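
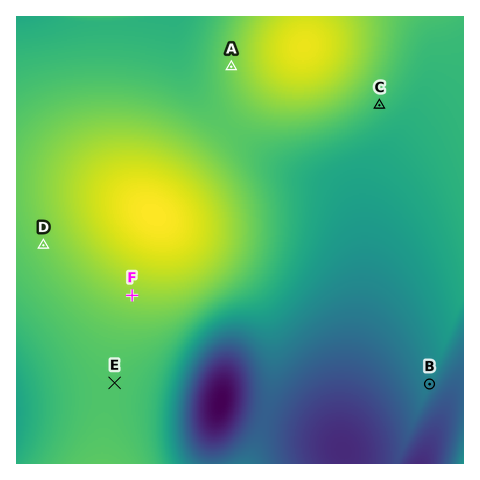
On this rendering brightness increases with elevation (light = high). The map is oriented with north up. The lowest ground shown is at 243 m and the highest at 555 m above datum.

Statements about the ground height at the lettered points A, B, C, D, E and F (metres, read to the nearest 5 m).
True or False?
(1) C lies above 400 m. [True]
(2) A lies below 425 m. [False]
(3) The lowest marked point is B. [True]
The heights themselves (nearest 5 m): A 490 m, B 375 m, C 460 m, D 490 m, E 470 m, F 500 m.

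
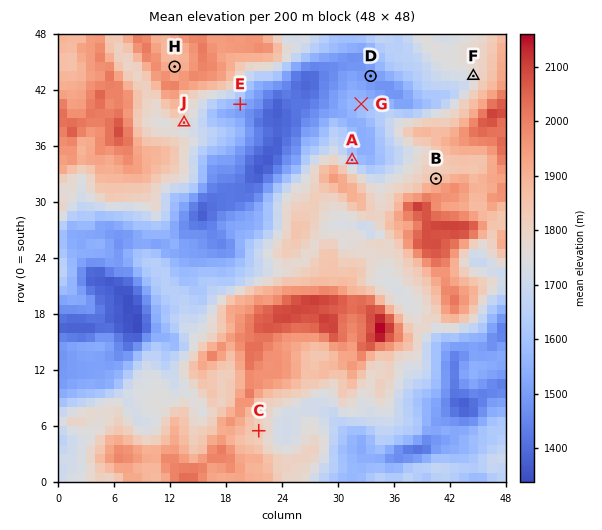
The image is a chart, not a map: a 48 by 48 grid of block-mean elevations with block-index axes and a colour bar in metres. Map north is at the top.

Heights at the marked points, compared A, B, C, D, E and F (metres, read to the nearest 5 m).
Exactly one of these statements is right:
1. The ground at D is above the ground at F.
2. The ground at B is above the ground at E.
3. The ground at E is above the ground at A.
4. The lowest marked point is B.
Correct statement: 2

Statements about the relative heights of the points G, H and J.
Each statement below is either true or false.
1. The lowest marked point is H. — false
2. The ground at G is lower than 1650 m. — true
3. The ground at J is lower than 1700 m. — false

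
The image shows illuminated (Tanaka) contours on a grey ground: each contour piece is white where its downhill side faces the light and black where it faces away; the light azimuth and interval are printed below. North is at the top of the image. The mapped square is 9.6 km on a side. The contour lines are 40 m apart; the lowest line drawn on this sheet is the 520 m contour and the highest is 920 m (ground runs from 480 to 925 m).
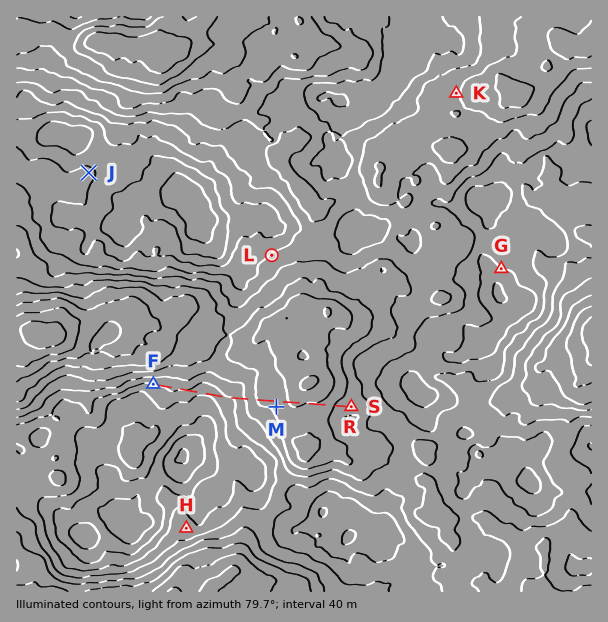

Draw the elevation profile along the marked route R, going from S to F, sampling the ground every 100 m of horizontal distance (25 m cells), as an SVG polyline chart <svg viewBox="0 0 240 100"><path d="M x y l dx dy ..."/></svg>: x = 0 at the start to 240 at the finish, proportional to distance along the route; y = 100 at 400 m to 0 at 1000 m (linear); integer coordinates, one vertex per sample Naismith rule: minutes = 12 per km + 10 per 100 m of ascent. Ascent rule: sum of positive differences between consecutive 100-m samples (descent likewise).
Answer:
<svg viewBox="0 0 240 100"><path d="M0 48l7 0 7 2 8 4 7 3 7 1 7 1 8 1 7 0 7 0 7 1 7-2 8-3 7-1 7 1 7-1 7-2 8-3 7-4 7-4 7-2 8-1 7-2 7-2 7-1 7 1 8 1 7 3 7 1 7 1 8 0 7 0 7-1 7 1 2 0"/></svg>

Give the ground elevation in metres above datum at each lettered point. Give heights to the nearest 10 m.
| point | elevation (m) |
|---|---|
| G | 800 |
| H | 780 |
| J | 790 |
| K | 690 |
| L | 750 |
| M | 670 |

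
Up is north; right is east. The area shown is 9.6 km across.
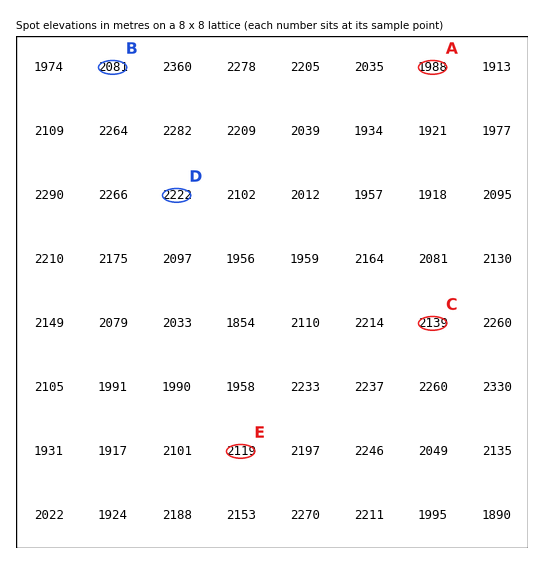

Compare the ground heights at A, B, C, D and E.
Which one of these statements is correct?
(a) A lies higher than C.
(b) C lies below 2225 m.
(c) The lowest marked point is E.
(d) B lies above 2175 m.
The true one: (b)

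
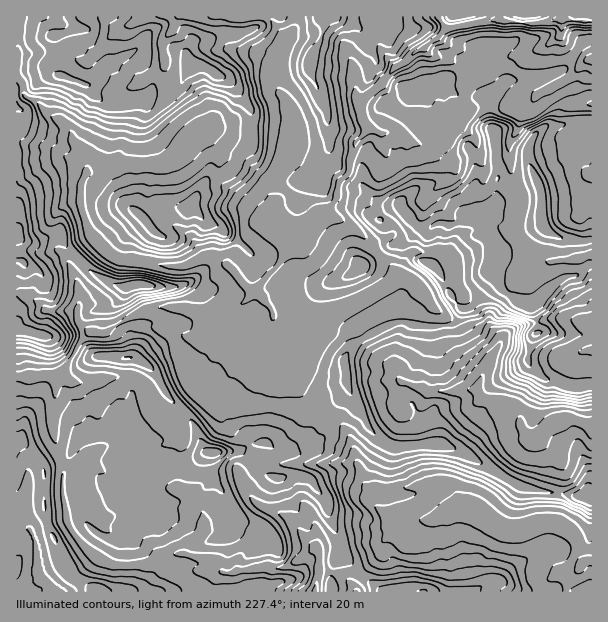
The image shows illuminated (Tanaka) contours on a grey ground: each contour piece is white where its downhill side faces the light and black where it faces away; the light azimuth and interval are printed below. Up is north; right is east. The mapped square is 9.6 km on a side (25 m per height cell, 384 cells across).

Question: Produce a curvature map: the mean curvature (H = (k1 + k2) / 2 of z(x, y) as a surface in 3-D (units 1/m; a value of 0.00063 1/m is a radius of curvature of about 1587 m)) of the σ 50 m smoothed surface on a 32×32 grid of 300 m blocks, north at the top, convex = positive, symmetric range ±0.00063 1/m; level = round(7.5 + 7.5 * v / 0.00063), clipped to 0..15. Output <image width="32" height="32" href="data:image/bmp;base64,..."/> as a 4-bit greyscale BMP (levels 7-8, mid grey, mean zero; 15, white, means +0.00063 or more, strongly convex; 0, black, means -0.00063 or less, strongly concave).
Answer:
<image width="32" height="32" href="data:image/bmp;base64,Qk12AgAAAAAAAHYAAAAoAAAAIAAAACAAAAABAAQAAAAAAAACAAATCwAAEwsAABAAAAAAAAAAAAAAABEREQAiIiIAMzMzAERERABVVVUAZmZmAHd3dwCIiIgAmZmZAKqqqgC7u7sAzMzMAN3d3QDu7u4A////AIZq6rmYiK3bD1vN65rLZ3uV2CI0Z2QxIVq2N0Z4iXeElPFqp2WaivcJtWRmiFV6uFpWp5mYWJqzXHdWd3ZmZkZvGWd5iGizJy+HR2d3VjIaXxiJiHWMNqa9JXeHUz3/718Xh4d5dyvLx4SHMjj9hhyMVmqJl/+Fd3cmq4nfk0ZZxFuIiHTEe6iKO9rPqGVniLVpeYdsZIiHeG5EaWZ2dDOJaYiVuEdmd2e5WJuFU0Y3aGRGdsJ3d3Z45HQ1Q6h//0QqmJ9WeHh3aORmmpYt9lc84PzoZ3iId3bmRXh4AuFF//IAhmeId3h2e9rLmBDfmZAzygJWZohodmh4YM1N9BVKwlvst3l2h4hUd2Wmq49ljZL9/X2XV3mL2WYOSsV366U/QAARM3tnZrxE1ja4ZTS40xh+91x3d2eBiZZYtlrus9J3qlj/Nnd2K6mdqIWOFLdSnNisk0ZnVJmvJ7i2XWaZg4iHZ8llesaKOsVqhox3dnVlVVWYxkeLG0ZWGaPldnVldnd3ZrxVexx3dpfh9WipZGZ3RnWLVm2CRoc29Px44xeLnWNUfVVudKd4Y3EJihNayJrZJfVEyzKrp4i1VJlN/KdXW5/TV9c9Ds2Ge6tnWWVrmT23Vlf3KZB1eXVXs1mWdqtbhnVEtyqqE93dx19Ii5ZJR0Z9ZKyXqcIQAAIA"/>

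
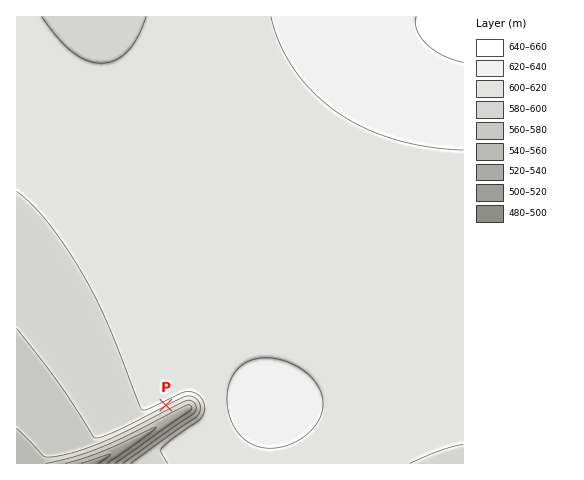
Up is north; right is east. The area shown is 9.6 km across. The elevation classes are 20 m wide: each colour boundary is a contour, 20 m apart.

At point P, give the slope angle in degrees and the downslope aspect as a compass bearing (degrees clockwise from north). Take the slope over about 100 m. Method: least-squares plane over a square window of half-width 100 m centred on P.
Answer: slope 12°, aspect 153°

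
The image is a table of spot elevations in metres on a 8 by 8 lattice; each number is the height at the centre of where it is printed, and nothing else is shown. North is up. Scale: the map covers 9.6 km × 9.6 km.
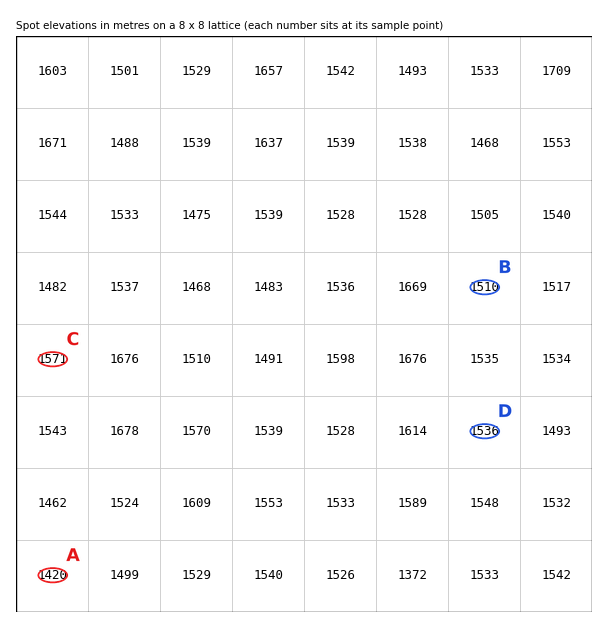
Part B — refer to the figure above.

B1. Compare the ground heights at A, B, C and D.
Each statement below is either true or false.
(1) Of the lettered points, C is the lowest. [false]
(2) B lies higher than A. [true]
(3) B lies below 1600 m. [true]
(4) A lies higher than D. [false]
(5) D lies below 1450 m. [false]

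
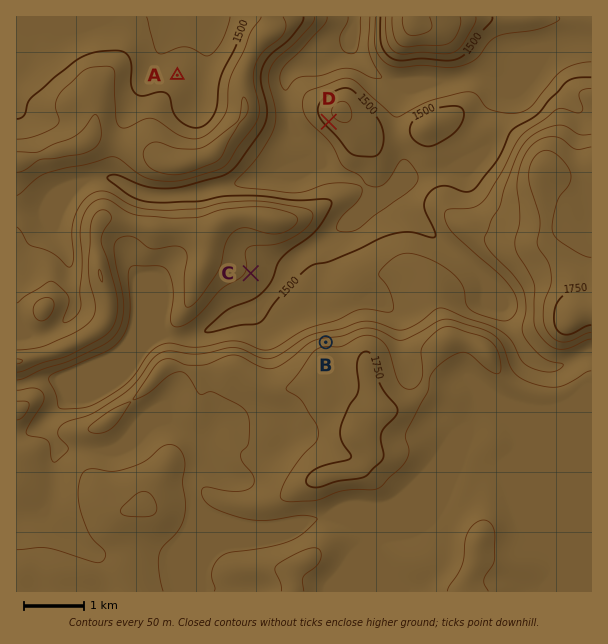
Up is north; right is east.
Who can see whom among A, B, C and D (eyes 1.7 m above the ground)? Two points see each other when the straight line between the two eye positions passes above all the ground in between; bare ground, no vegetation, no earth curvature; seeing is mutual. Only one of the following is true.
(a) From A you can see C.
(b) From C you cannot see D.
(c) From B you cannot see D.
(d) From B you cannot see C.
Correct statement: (b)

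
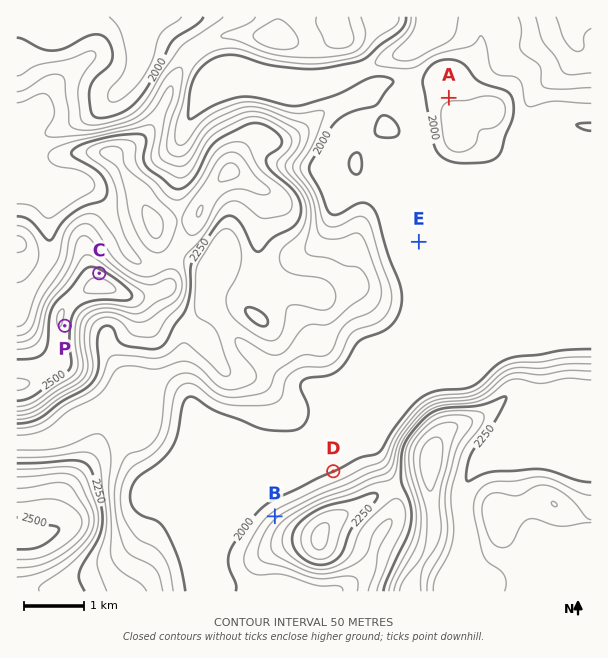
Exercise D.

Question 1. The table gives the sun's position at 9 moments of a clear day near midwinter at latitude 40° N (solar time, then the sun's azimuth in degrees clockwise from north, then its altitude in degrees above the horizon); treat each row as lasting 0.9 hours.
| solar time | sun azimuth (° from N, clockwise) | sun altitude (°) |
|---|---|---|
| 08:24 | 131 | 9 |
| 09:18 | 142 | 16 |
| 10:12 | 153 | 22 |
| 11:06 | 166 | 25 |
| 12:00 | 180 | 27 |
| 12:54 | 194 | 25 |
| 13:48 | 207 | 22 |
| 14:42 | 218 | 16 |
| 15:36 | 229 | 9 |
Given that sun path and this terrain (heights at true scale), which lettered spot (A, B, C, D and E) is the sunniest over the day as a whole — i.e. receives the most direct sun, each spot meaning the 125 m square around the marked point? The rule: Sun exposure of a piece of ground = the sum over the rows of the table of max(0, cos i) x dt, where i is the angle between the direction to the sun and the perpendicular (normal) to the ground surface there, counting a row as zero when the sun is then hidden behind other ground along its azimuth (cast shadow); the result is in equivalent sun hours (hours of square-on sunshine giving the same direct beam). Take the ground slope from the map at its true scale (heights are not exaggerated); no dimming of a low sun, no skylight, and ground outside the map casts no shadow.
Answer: E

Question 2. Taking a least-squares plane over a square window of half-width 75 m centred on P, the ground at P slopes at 16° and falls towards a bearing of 101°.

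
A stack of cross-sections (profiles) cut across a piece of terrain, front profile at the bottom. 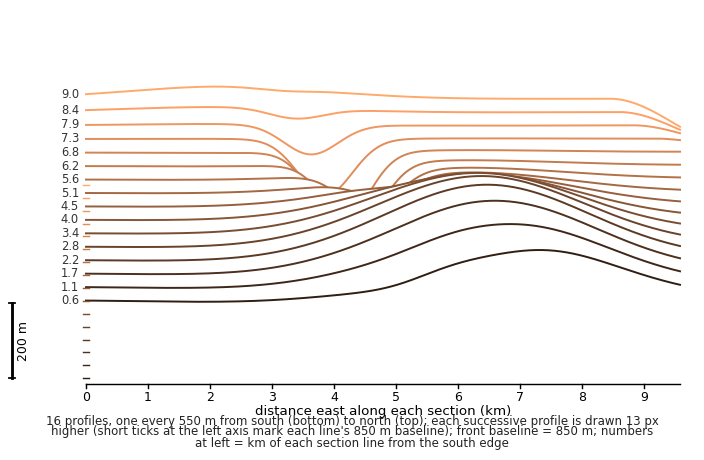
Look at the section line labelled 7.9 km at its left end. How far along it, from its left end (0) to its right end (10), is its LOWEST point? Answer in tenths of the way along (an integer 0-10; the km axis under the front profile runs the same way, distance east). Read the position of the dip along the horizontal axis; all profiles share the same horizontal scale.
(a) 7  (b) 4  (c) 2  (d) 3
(b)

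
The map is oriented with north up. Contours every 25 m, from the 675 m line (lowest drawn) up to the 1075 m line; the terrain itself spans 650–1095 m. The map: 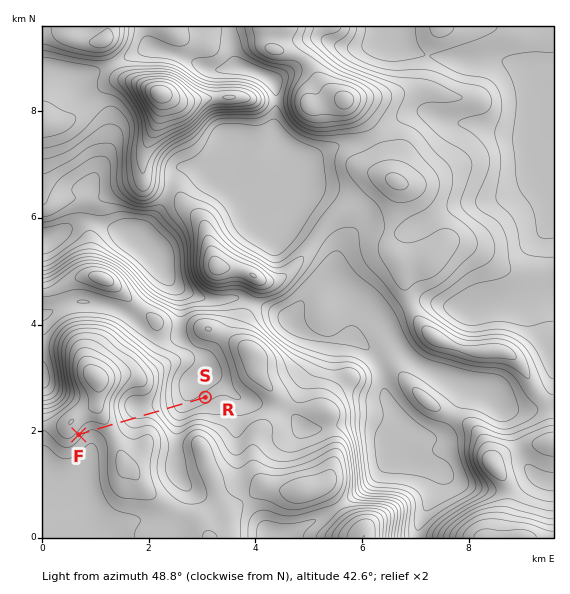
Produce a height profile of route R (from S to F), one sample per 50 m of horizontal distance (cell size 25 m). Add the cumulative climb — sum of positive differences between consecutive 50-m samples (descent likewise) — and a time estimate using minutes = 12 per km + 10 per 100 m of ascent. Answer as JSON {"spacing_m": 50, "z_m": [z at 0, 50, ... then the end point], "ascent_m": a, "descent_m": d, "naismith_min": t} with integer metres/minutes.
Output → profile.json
{"spacing_m": 50, "z_m": [837, 835, 832, 830, 829, 828, 828, 828, 830, 832, 836, 841, 848, 857, 866, 877, 888, 899, 910, 920, 929, 935, 940, 942, 944, 945, 946, 948, 951, 955, 961, 968, 977, 986, 996, 1005, 1013, 1018, 1021, 1020, 1017, 1012, 1006, 1001, 998, 997, 997, 1000, 1005, 1011, 1014], "ascent_m": 210, "descent_m": 34, "naismith_min": 51}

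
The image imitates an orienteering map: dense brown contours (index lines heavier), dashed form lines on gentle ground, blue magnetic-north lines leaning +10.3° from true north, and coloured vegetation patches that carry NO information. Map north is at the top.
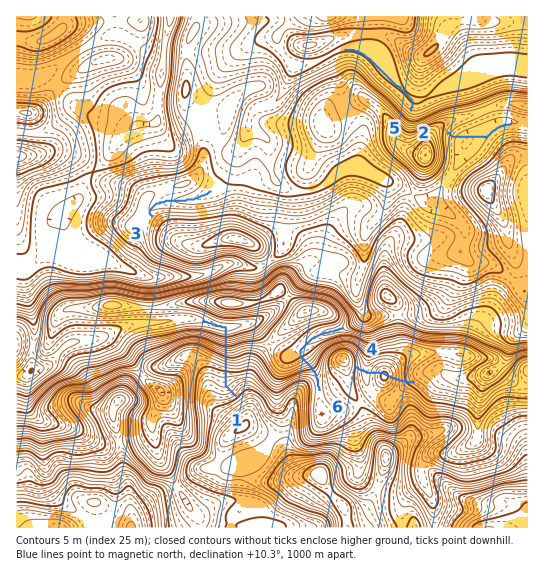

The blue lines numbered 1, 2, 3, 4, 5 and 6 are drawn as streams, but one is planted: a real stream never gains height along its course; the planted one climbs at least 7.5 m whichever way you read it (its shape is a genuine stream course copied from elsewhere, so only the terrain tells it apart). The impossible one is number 4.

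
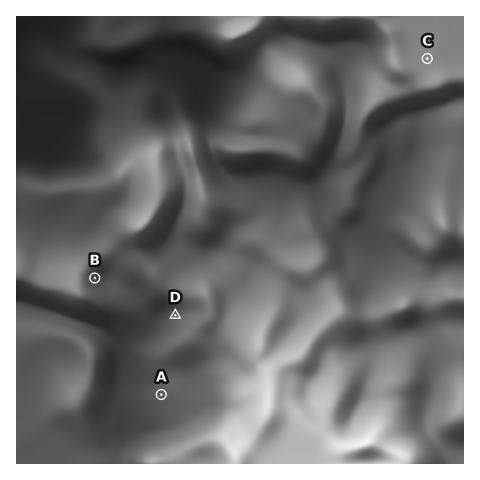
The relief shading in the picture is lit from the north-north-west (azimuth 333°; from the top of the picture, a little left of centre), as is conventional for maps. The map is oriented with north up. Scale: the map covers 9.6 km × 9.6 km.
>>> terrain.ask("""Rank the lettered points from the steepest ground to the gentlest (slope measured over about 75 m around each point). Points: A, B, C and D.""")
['B', 'D', 'A', 'C']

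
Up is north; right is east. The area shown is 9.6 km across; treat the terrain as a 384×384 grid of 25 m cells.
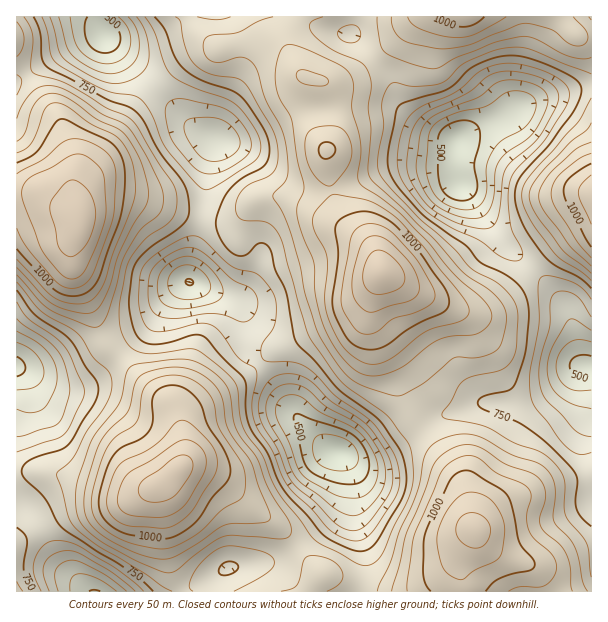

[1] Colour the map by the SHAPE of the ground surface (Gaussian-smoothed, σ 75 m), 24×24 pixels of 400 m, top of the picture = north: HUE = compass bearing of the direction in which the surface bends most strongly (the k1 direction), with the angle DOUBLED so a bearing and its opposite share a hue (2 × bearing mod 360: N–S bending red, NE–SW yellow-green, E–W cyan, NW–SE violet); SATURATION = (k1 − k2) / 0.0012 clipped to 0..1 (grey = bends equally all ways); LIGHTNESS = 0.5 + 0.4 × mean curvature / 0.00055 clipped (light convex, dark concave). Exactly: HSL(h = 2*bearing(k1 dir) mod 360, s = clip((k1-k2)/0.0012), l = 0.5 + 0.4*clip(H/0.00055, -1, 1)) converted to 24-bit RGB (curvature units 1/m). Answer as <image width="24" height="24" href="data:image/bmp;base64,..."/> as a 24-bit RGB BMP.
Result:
<image width="24" height="24" href="data:image/bmp;base64,Qk32BgAAAAAAADYAAAAoAAAAGAAAABgAAAABABgAAAAAAMAGAAATCwAAEwsAAAAAAAAAAAAAiIE0URkmOggiMAwgb39LZtxNhu9YIX0VHD0daHI6mnFMnENn1avDm7feDVzcXUK4yYSsvpquu8CVtFh9hlKvi83ReNWeV8s9szJ2aRdMMgktlFtwb79tf8tzt9RTbIQ2EyUUPFAbUmwhMrhAl+vBjJfaVwyyaC6JvHx5wIyAuHdzpb+NWtLYlsrbtbLPuWiw3yLgwADomxz2v6jOwNW6dKWEuceakZyzKjOnapevg9nEjvzVRNOFMypIMhVScEWxxJ29yqK7zLbF193Sc7OhM301bpJFj1KiSiM4VTuCNTnT1MPm69/sva3T1MO9aq6bOESWfdLLs/ndcr3Uj1mtTyl/GyxoTlJ4rV9iuquHyc6kx7qkvWGYt15qPp5CKiY5eUW3WrbHIGalhauu2Lm+2b7i3qC5x4qcPZK3geOlXd1oLmdhZzlvbTmEOhhGRyQjcZo1ucZ8xdibg7d7mGzA2Lzbu4nOSg+ii6DbkoLVNyKXcrGIm82Mg1+h577U79zpirrgsdjcupe+Vi9bHh8UJBAPKwgUgH8nPOlKYdSHztSyrryYV3GFrpJ6sWehNRWhR3RUXkBtZUKNhreeu5lzbk87qs483eGAqrhTZJw9hD1NhA5lTAYkJQ4UJ0c0guOBWfBrJbNUecJTtHFVc0VLo6hIglZLQGFqUGqGUzVaRohRb4RMljI5xH9hk9Bs0s1+v6t1l5U8IRISKQofqhV1qEiqYdO0ee+bkMR3Wno5Q4IcYlcijG4yab9XZXKnd0qrlzSGfzNshmAxSnIoRZd2xebe4ePqurvOzqHL8FXagRR7KxtERT59upqxg9h4Rb04gJRdk5h5g1FQb19Lds1LRdE3K21cOkZzKB4SRzQos5Bce810IP+TOtWWtJN4yo9fl1xJgRFl9jfQWjDSNTWctZl9zdWfe7N2SJFlbYZrnFCPgpx9sdWVgLFYHSweIB0TYThLUnc/QskvlO9/PNlRHUk7bX9J3pyOpkyBRSuCqXC5uCvSfDSqx8Gi0NqxpK2LjGxZXF1ASn1Hgbt8pMqUq3OZYCucVh95z0GqvJtnaeE5Xf8/O65GHm9mKJaJuHKd5TSLcj5xZkNdikB7aUyc1da317yRkVtQq3dvbrHGhs/nqczdop/Gk32kUSCBVA9/kl9L2MS11/HFeeV1OJJuOHBBDCcQJhkNhC4AclgoVlpBUmSCU7C+yJCq5KGosqnNqermreHzY53ijoTFumavyy13PAwvIhEifcaxrdu78fLZt8+RVjxbXDImIxUQEhAjqMBNadR7K2esWZWkSIRZUox549rI3e7kuuHhXYqkYUtvX0M+hi5YqgNYsBF+TzSQldTRnsis6M2y2biVWkGIdD+ZU0ezB1zLnNjXwMqNHiRIjXJkd6NtM7aWn+qf1Om9hrCpeli3kEHPpS69aBRNfClTlmOngY7Lg6SAeq2E1M2r6MfDbju8R0XAi7LQAGfef1/FznODN02JWa66oczFas7EiOGOxd6sbamdRkSRbSWKkAJ8xhCVs2SSfa6qcquPoa7Gg6mus8WV2KePdU6vaJbHnLLJCy2tJD/S6NPulIDnRna5urIzS8QgU+M3tctLh142IBkTIhEYNRQqlFrF19fts6Lbo7TVoJfQzXrJx7KjzK+pi5e8Yr7LbY21JCh8JFh8rmhnshlkpCRc5NCLpdpfNKkWiYoha00rSCdVIxZmMH+yY9/Nepm8t6fLlZzIYC82v61StdKgvMPRzLPJdF2UVDVHTS43HR8UJhoNaDcfd7Fm4O3e6uThtnWqhoVfgYhiLk1eFh88PaZeMLFfPlpsrohevb5qjFZjueCUgumNWqGW2GmAszRsVSFAXiAjMx8oSDhTYK5UT+5eYdAw3p5QtV5xvGehqzEnMB0SDSYUIKoQJnMnFCoqmq9Ys0I7bcmV1/TaocTFaEKTuypfzBJNiB9hjD9YSUt5M5axm8yzu8FyhJJHl8pTqZVpeCZq5DN3xHCUOrqiKrtkKkIjESQPLlIMW4spAOkJMvUIiX5XWihjnCaC5iZ8xiOQu3Onjci2J6KzZq+jus/Dq8ndt77dwWHFfyCFsHij3r7JwGaHVDs0SC9BQlxDR34uNboKcuqFHYwlNEgjHhUeNhIhsiYosHuZrcbSysrhTGTHULCmftN7arlhdTlIoxJwxUiVmYNsuWhI0UlOb2CZPW2cS3XClKzMz+7Wv7fShVWsXitSJg0fIhkRpLQnTd9AbOOlcmq7rHPIi561u4FbkUsXQT0bKkVdwH20xoGytIC01LfJmZTNUXe/QYqdVOOp0/Pe"/>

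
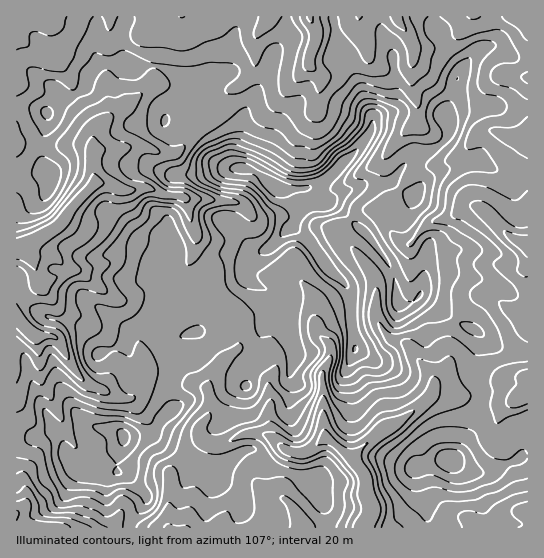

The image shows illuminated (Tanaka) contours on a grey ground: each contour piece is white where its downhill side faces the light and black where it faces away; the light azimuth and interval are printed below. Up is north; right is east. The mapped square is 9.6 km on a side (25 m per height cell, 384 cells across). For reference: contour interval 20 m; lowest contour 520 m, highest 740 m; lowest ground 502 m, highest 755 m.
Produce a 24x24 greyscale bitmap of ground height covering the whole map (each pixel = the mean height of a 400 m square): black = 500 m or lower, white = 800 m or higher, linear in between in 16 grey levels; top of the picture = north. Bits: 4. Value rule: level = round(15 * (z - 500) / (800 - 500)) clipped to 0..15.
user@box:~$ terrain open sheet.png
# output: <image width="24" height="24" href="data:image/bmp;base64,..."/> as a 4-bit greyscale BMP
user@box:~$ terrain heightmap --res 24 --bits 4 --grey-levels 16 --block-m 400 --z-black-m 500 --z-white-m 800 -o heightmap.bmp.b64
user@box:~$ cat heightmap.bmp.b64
<image width="24" height="24" href="data:image/bmp;base64,Qk2WAQAAAAAAAHYAAAAoAAAAGAAAABgAAAABAAQAAAAAACABAAATCwAAEwsAABAAAAAAAAAAAAAAABEREQAiIiIAMzMzAERERABVVVUAZmZmAHd3dwCIiIgAmZmZAKqqqgC7u7sAzMzMAN3d3QDu7u4A////ACM0VUNERDNCAkQzMjVmd2RVRDRDE1VUQ0aImGVmVERCFGZ2VFeImXZVVDIhJGZ2VWeJmYdVREMTIkVVRVeId4hlZVU0QyNERFZlVndmhnZGZUNEQ0RGZ3d3d4dYh1RERDNGd3iHeIhpllVVVCNGd3iIiIh5h3ZmVDNGZ3eIiJiJeJdlRCI0Z3eImYiaiIhlRBI0V3d4mpmpiXdlQxEjVndomqqYl2dlMjITRXZoibupiHZDM0UhI0RXisy6iIdDRFVBI1aKvLq6iIdVVUVCI0V6qYeLl4dlVEVCNFZnd2VXp2Z1RFZUNFZmZlRGmGd2VEVVRFVlVUQ1ZVV1VERFVVVVVEI0RDRmQzNFVUREREIzNDRVVDM0RDNEQzIjMzRDQw=="/>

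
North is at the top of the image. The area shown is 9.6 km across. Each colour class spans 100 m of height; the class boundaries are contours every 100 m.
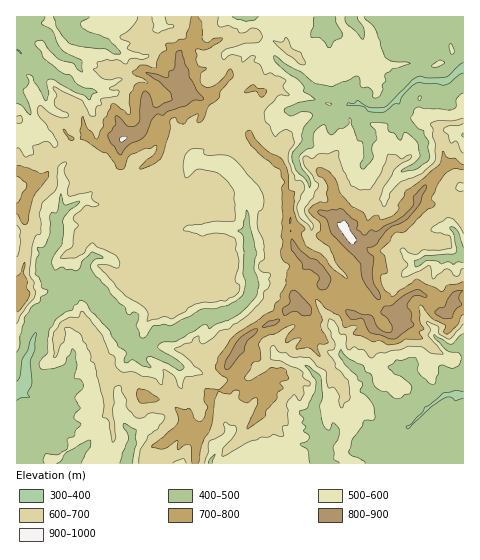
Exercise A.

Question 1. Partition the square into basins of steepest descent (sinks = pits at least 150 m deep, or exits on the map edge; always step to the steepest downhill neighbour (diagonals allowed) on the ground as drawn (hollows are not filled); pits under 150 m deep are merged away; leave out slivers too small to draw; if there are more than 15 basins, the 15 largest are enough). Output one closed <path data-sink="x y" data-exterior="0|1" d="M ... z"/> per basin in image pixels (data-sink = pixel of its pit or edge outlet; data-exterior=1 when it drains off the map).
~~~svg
<path data-sink="17 389" data-exterior="1" d="M255 88l-14 6-28 0-9 5-15-8-7 10-21 9-13 3-6 17-8 5-12 5-4-2-12 6-9 0-8-8-18 2-4 10-17 16-2 9-12 9-8-8-12-3 1 293 177 0 4-27 8-11 4-9 0-20 5-5 8-2 10-7 1-8-6-7 0-4 11-18 9-10 15-10 14-4 11-13 9-4-3-10 1-12 5-11 8-9-13-14-4-11-7-69-10-9-12-9-13-15 2-24 11-18z"/><path data-sink="463 68" data-exterior="1" d="M463 16l-268 0 0 24-16 14 5 29 11 12 7 4 11-5 28 0 10-6 11 4-11 20-2 24 13 15 12 9 10 9 3 11-1 12 2 4 6 50 14 17 6 1 10 10 1 6-2 10 3 8 27 18 9 0 8 4 9-6 9-3-7-7-11-21-3-9 1-14-14-15-2-6 18 2 16-14 18-8 11-12 2-8 10-16 13-13 7-6 17 2z"/><path data-sink="458 396" data-exterior="0" d="M312 263l-5 0-11 16-2 16 3 10-9 4-11 13-14 4-15 10-9 10-11 18 0 4 6 7-1 8-5 5-13 4-5 5 0 20-4 9-8 11-3 26 268 1 1-159-11-2-4 8-5 3-11-18-8 0-11-4-10 8-8 9 6 9-2 11-5 7-7 0-14-6-7-12-5-2-9 0-10-8-11-5-6-5-3-8 2-13z"/><path data-sink="20 52" data-exterior="0" d="M144 16l-128 1 1 153 11 4 8 8 12-9 2-9 17-16 4-10 18-2 8 8 9 0 12-6 4 2 17-7 7-10 2-10 13-3 24-12 5-9-7-8-4-26-6-6-9-5-20 2-6-11 5-10z"/><path data-sink="463 256" data-exterior="1" d="M456 164l-9 0-20 19-10 16-2 8-11 12-18 8-16 14-18-2 2 6 14 15-1 14 3 9 11 21 8 7 7-1 6-9 10-7 7-2 6 4 8 0 4 4 3 9 6 5 9-19 9-4 0-124z"/>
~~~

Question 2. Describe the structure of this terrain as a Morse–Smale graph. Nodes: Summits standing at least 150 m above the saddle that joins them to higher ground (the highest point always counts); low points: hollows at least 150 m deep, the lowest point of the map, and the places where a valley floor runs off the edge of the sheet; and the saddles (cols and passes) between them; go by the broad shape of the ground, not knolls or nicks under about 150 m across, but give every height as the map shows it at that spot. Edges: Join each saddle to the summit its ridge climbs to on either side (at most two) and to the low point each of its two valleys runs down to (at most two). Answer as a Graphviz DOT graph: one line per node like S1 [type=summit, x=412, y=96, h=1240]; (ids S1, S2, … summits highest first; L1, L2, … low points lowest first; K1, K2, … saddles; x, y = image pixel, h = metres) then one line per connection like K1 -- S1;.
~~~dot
graph terrain {
  S1 [type=summit, x=346, y=230, h=945];
  S2 [type=summit, x=123, y=139, h=909];
  L1 [type=low, x=22, y=384, h=397];
  L2 [type=low, x=452, y=76, h=397];
  L3 [type=low, x=459, y=395, h=397];
  L4 [type=low, x=20, y=52, h=400];
  L5 [type=low, x=463, y=257, h=416];
  K1 [type=saddle, x=330, y=302, h=789];
  K2 [type=saddle, x=434, y=300, h=777];
  K3 [type=saddle, x=218, y=391, h=701];
  K4 [type=saddle, x=251, y=115, h=675];
  K5 [type=saddle, x=243, y=38, h=643];
  K6 [type=saddle, x=61, y=153, h=635];
  K1 -- S1;
  K1 -- L3;
  K1 -- L2;
  K2 -- S1;
  K2 -- L3;
  K2 -- L5;
  K3 -- S1;
  K3 -- L1;
  K3 -- L3;
  K4 -- S1;
  K4 -- S2;
  K4 -- L1;
  K4 -- L2;
  K5 -- S1;
  K5 -- S2;
  K5 -- L2;
  K6 -- S1;
  K6 -- S2;
  K6 -- L1;
  K6 -- L4;
}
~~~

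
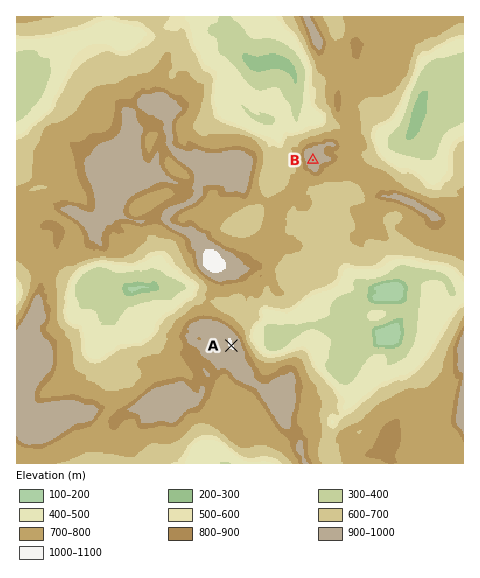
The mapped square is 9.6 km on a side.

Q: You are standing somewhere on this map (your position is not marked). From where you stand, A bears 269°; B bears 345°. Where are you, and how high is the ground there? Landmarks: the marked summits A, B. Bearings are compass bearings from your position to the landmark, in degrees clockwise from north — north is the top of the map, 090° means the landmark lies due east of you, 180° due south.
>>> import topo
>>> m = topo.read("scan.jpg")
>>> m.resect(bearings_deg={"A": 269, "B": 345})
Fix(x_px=362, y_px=343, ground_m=320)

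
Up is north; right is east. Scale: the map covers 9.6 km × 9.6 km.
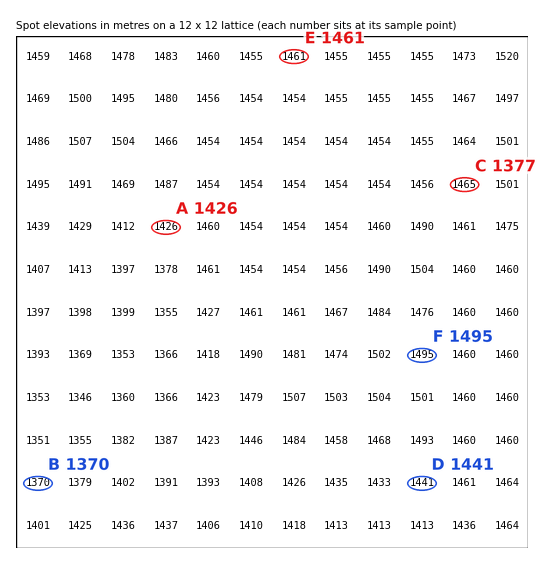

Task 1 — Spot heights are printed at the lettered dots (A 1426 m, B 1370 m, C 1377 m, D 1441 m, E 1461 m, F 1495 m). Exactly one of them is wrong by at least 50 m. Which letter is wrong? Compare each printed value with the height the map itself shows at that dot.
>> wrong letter C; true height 1465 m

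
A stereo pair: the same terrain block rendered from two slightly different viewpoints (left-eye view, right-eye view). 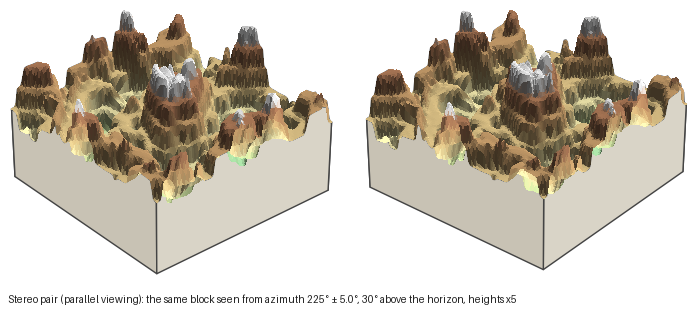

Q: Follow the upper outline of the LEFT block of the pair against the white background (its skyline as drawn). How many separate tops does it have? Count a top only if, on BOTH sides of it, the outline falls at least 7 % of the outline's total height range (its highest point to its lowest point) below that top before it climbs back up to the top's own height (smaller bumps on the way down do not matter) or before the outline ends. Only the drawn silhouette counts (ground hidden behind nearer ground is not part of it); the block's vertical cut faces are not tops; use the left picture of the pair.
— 7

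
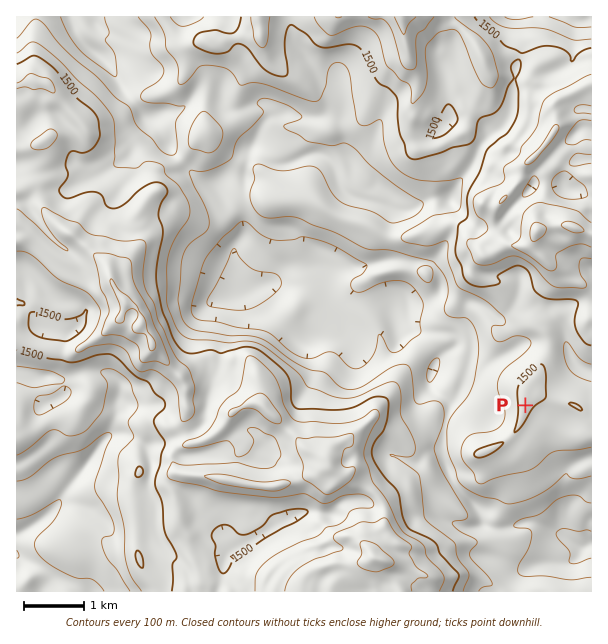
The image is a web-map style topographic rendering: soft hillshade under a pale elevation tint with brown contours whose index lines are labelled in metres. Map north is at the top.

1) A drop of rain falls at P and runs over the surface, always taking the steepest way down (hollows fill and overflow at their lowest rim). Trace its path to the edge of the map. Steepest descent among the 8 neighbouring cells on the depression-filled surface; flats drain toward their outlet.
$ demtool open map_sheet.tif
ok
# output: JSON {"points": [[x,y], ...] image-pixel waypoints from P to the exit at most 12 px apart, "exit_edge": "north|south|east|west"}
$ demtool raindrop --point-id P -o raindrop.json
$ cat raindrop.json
{"points": [[525, 405], [537, 417], [549, 429], [552, 441], [554, 453], [566, 465], [566, 477], [566, 489], [566, 501], [566, 513], [566, 525], [566, 537], [578, 546], [590, 543], [591, 543]], "exit_edge": "east"}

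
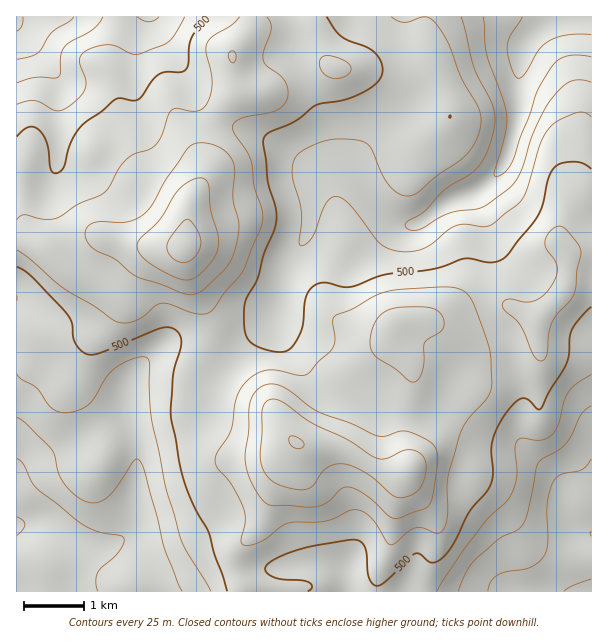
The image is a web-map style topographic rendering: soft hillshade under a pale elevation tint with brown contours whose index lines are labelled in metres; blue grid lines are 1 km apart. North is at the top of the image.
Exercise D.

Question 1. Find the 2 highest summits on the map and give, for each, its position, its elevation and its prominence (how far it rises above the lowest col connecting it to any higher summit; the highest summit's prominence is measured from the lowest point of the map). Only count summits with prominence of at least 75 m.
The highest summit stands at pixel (186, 246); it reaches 608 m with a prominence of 220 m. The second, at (297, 443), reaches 601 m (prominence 94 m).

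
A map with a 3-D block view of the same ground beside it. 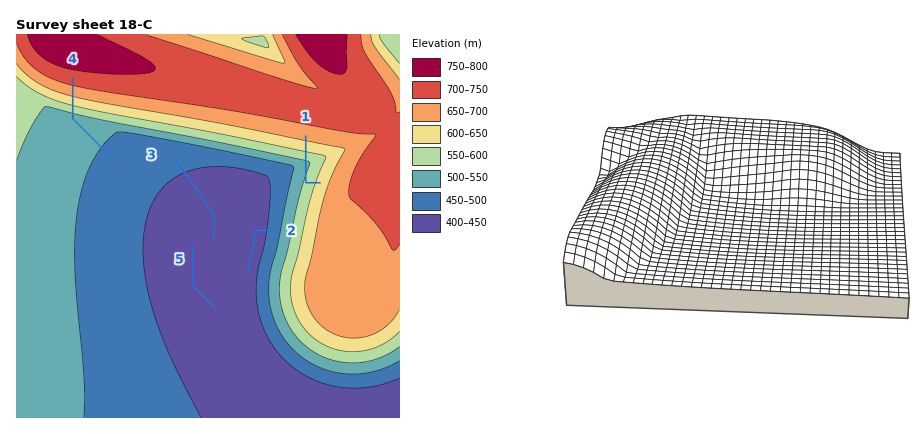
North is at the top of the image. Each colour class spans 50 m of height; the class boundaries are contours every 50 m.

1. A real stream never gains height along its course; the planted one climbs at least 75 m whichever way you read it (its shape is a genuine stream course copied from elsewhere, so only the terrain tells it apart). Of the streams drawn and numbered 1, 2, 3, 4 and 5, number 1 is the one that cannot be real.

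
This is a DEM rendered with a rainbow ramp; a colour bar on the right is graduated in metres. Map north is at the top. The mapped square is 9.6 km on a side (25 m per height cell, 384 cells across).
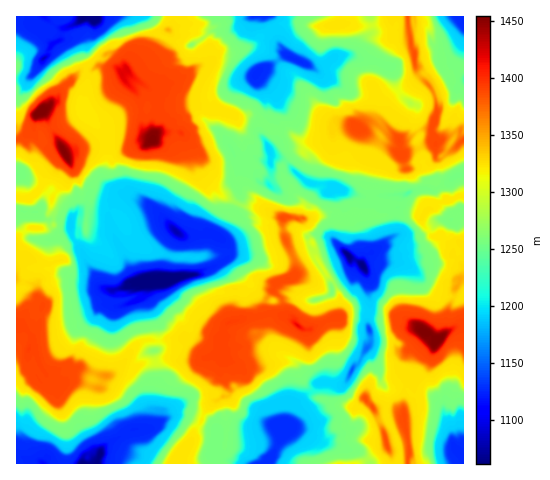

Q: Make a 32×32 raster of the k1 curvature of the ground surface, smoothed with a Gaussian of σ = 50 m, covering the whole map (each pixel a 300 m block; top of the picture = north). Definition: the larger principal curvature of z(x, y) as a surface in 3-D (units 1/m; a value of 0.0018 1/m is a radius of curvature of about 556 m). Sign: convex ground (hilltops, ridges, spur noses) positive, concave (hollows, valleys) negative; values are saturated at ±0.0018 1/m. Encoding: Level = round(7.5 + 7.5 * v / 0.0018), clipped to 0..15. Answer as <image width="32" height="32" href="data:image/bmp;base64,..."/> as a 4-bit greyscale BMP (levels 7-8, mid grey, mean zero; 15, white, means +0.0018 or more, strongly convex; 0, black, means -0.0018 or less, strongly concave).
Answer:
<image width="32" height="32" href="data:image/bmp;base64,Qk12AgAAAAAAAHYAAAAoAAAAIAAAACAAAAABAAQAAAAAAAACAAATCwAAEwsAABAAAAAAAAAAAAAAABEREQAiIiIAMzMzAERERABVVVUAZmZmAHd3dwCIiIgAmZmZAKqqqgC7u7sAzMzMAN3d3QDu7u4A////AIiMqceoy8aMu5zLuZrc+5d6rrm4q63Ki5yax4m7/eumy9zch3eq63x7d5nYa/+8q5u+i8qqmb+bu7vIu8+fnKm67bzduIi8zpqIj97/nJur3oq6rLzLq7zby9iI7biMiNiIusnYi8yZzdiquq7IervIzMm6rNnYiKiMzY2s273GiarLiezIq4i3eNzOp8uO24qrjc3Lm42Im7zMv5fN7uqJu8m6vMup2rma2++r69y7y+rKqqi8ypuMzam/ut7qmI2q2KqZmtzdmfmd3MfLqquIx9i9qZmKm83e2+m72nvaic+rrM3v/5m4zKu5vLmauLuOiYiK2quJu7+dm6iaqcj/vMx4jKioerydrK7suK/cmsusiLmaqt2b3/65nNz8h9r6vHi2u8yqvti7zJiI3fvOvZx3rKy92KuKyna4iJm9a4royqrMuMeLzayrrM3qiLrP28vNzL3Yi6y63KiPrNu7v8qNzbiduIypu4iIzK3P2LvYib3Jy4iru7mKy72e3M6sd3fJmNq9yKl8jMunj6mv+3iLp4uYzbybjr24iov9qv542aiKqLvLmMzJqKqtyZi/18uoiNjIpsnpfN2rvbz4q+7biIzJzLndnIyoePx6zpm93pnLutr7ys6qqLv7qbiamczumcysmarbzJqp+9t4mrm6meiti7vaztzKnM2o"/>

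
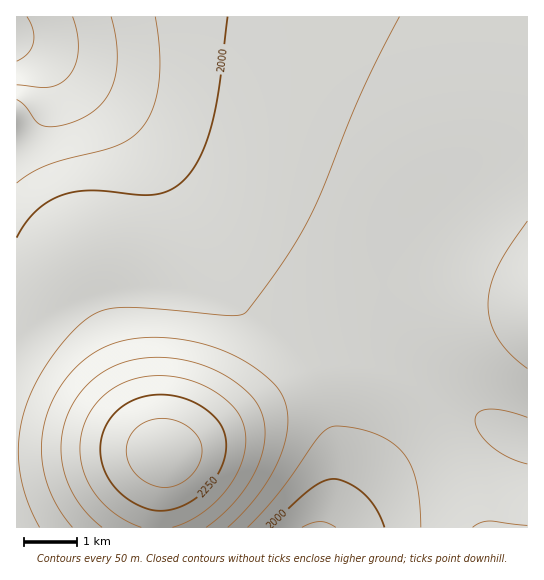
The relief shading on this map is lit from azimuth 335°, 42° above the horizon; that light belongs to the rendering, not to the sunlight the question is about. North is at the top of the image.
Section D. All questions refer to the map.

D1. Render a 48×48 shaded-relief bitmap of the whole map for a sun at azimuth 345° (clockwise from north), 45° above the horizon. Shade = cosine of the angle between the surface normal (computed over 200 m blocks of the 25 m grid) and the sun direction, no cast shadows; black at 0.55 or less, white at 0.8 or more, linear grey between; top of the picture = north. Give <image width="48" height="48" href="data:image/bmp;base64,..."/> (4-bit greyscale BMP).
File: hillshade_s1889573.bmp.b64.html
<image width="48" height="48" href="data:image/bmp;base64,Qk32BAAAAAAAAHYAAAAoAAAAMAAAADAAAAABAAQAAAAAAIAEAAATCwAAEwsAABAAAAAAAAAAAAAAABEREQAiIiIAMzMzAERERABVVVUAZmZmAHd3dwCIiIgAmZmZAKqqqgC7u7sAzMzMAN3d3QDu7u4A////AJmId2ZVVEMyIRESIzRWd4iJmaqqu7u7u5mId2ZlVUQyIhESIzRWZ4iJmZqqq7u7u5mIh3ZmVVRDMiIiIzRVZ3iImZqqq7u7u5mYiHd2ZmVUQzMzM0RVZ3iImZqqq7u7u6mZmIiHd3dmVEQzNERVZ3iIiZmqqru7u6qZmZmYiIh3ZlVURFVWZ3iIiZmqqqu7u6qqqqqpmZmYh3ZlVVVmd3iIiZmqqqqqqqq7u7u7qqqqmYd3ZmZnd3iIiZmaqqqqqru7u7vMy7u7qpmId3d3d4iIiZmaqqqqmbu8zMzMzMzMu7qpmIiIiIiImZmZqqmZmbzMzd3d3d3dzMu6qZiIiIiJmZmZmZmZmLzN3d7u7u7t3czLqqmZiIiZmZmZmZmYiMzN3e7u/+7u7d3Mu6qZmZmZmZmZmZmIh7zN3u7v///+7t3My7qpmZmZmZmZmZiIh7zN3u7////+7t3cy7uqqZmZmZmZmZiIh7vM3e7v///+7t3cy7qqqqqqqZmZmZiIh6u8zd7u///u7t3My7qqqqqqqZmZmZmIiKq7zN3u7u7u7d3Mu6qqqqqqqZmZmZmZiKqrvMzd3e7d3czLuqqqqqqqqZmZmZmZmamqq7zMzd3dzMu7qqqqqqqqqZmZmZmZmamZqqu7zMzMu7uqqqqqqqqqqqqqqqqqqqmZmZqqq7u7uqqqqqqqqqqqqqqqqqqqqqqZmZmaqqqqqqqqqqqqqqqqqqqqqqqqu6qqmZmZmqqqqqqqqqqqqqqqqqqqqqqru6qqqqmqqqqqqqqqqqqqqqqqqqqqqqq7u6qqqqqqqqqqqqqqqqqqqqqqqqqqqqqru7u6qqqqqqqqqqqqqqqqqqqqqaqqqqqru7u7u7qqqqqqqqqqqqqqqqqqmZmqqqqqu8y7u7u7uqqqqqqqqqqqqqqqmZmaqqqqq8zMy7u7u7uqqqqqqqqqqqqqmZmZqqqqqszMzMy7u7u6qqqqqqqqqqqqmZmZmqqqqszMzMzLu7u7qqqqqqqqqqqqmZmZmaqqqs3d3MzMu7u7qqqqqqqqqqqqqZmZmZmqqszd3czMy7u7qqqqqqqqqqqqqpmZmZmaqszd3dzMy7u7qqqqqqqqqqqqqqmZmZmaqrzN3dzMy7u7qqqqqqqqqqqqqqqpmZmaqpvM3dzMy7u6qqqqqqqqqqqqqqqqqqqqqoq8zMzMu7u6qqqqqqqqqqqqqqqqqqqqqpq8zMzMu7uqqqqqqqqqqqqqqqqqqqqqqszMzMzLu7uqqqqqqqqqqqqqqqqqqqqqqu3MzMu7u7qqqqqqqqqqqqqqqqqqqqqqqv3czLu7uqqqqqqqqqqqqqqqqqqqqqqqqu3Mu7u7qqqqqqqqqqqqqqqqqqqqqqqqqtzLu7uqqqqqqqqqqqqqqqqqqqqqqqqqqru7uqqqqqqqqqqqqqqqqqqqqqqqqqqqqqqqqqqqqqqqqqqqqqqqqqqqqqqqqqqqqqqqqqqqqqqqqqqqqqqqqqqqqqqqqqqqqpmZmZmZmqqqqqqqqqqqqqqqqqqqqqqqqg=="/>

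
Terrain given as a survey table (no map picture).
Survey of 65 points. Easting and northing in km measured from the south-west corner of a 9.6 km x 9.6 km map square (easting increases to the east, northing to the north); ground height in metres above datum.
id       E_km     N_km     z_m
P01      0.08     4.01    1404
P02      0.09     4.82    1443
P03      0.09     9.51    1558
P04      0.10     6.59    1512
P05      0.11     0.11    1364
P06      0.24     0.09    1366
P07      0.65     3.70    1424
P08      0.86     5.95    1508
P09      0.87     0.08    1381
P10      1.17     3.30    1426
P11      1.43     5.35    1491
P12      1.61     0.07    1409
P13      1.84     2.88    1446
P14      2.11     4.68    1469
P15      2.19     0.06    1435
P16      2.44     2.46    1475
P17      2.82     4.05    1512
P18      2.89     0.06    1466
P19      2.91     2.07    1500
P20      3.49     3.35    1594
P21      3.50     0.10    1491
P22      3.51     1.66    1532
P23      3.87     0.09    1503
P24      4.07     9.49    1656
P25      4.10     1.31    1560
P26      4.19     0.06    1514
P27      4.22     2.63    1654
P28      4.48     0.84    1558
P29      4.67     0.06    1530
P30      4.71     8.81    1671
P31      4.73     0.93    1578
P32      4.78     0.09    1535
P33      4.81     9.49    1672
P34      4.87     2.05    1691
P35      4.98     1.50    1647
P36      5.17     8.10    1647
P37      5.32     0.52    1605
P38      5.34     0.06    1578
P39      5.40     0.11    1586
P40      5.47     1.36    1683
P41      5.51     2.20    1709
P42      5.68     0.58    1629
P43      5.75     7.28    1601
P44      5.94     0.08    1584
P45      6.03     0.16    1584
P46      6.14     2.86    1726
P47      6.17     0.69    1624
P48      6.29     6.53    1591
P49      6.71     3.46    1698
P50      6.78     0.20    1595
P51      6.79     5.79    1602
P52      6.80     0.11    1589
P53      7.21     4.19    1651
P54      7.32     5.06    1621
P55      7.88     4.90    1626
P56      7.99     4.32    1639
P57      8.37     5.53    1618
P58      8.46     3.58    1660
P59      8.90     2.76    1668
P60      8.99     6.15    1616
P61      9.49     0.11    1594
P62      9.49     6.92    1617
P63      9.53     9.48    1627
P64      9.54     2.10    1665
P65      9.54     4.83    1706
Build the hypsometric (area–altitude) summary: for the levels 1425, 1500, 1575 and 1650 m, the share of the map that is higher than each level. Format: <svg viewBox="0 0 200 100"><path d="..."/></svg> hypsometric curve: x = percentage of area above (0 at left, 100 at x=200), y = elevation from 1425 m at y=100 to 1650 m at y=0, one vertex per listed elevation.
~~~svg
<svg viewBox="0 0 200 100"><path d="M186 100l-26-33-40-34-81-33"/></svg>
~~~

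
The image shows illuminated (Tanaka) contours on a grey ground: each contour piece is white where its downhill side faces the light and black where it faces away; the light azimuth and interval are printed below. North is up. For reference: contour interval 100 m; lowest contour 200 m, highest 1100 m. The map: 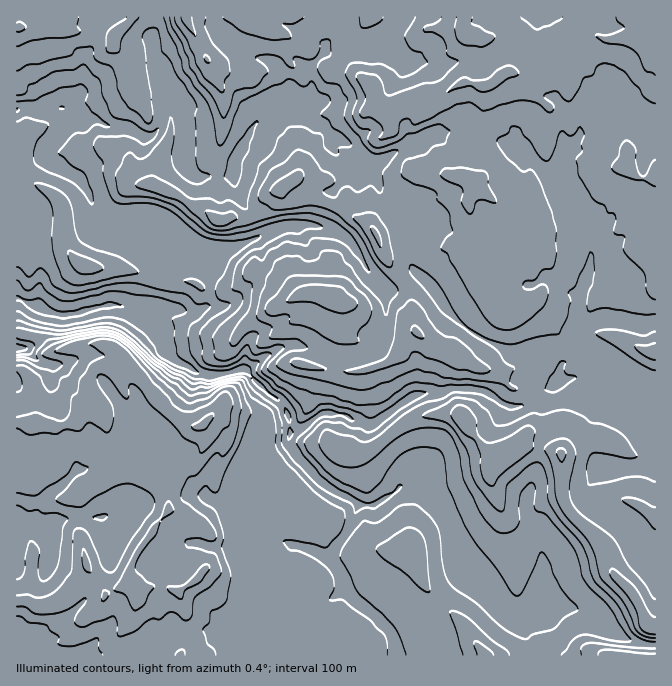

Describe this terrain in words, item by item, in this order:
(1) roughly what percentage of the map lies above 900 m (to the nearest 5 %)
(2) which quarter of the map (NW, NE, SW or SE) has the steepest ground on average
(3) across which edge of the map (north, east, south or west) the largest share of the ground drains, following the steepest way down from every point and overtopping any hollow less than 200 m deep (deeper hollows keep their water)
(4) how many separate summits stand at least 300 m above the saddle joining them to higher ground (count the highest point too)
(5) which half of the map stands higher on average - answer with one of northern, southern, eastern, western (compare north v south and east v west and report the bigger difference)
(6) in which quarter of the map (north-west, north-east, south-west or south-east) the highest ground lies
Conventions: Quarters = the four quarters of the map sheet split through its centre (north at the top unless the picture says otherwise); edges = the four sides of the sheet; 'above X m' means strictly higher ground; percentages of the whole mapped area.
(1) Ground above 900 m makes up about 20 % of the sheet.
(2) The steepest ground, on average, is in the north-west quarter.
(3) Drainage is mainly to the west: more ground falls towards that edge than towards any other.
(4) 3 summits rise at least 300 m above their surroundings.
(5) Taken as a whole, the eastern half is higher than the western.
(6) The highest ground is in the north-east quarter.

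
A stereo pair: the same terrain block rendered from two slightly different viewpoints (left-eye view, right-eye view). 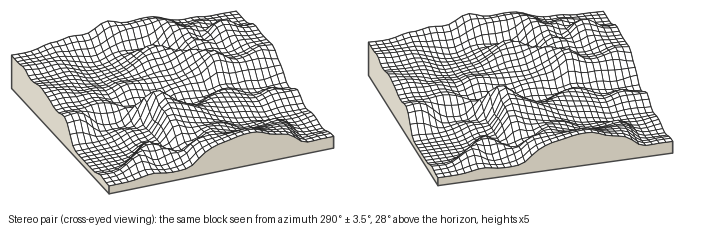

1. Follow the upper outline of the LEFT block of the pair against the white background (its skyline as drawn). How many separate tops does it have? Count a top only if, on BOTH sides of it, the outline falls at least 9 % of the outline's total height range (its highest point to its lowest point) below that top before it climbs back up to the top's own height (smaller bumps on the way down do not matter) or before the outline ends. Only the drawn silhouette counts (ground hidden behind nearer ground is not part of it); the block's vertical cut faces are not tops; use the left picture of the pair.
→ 2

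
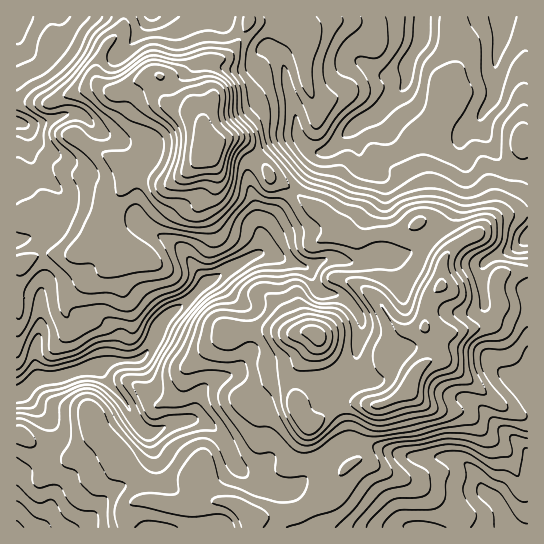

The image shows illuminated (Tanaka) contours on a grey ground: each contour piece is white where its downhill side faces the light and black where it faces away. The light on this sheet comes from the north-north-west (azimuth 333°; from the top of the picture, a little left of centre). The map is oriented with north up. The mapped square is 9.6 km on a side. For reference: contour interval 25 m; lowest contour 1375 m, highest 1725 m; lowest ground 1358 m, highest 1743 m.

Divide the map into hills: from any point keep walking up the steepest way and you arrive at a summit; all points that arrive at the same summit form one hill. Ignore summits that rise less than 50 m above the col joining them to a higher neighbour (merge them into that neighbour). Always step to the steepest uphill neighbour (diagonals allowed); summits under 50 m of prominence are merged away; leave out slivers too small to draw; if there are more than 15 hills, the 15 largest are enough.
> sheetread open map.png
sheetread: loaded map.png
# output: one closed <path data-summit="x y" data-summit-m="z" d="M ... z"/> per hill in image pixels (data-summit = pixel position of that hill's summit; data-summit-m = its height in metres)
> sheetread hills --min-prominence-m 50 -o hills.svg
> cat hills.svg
<path data-summit="211 151" data-summit-m="1743" d="M527 16l-511 1 1 511 491-1-7-18-5-8-13-11-8-17-13-12-13-4-43-1-43-13-16 0-12 5-42 43-14 1-16-4-13-8-14-14-13-28-17-15-8-3-11 0-18 4-15 8-8 0-4-3-17-27-13-15-13-20 11-6 27-1 5-3 13-18 5-14 10-12 15-9 22-23 50-26 4-5 0-15 3-9 40-47 12-21 18-11 21-22 23-13 23 23 8 4 20 4 16 0 10-3 24-21 2 10 16 28 14 11 16 3z"/><path data-summit="317 335" data-summit-m="1714" d="M378 112l-23 13-21 22-18 11-12 21-40 47-3 9 0 15-4 5-50 26-22 23-15 9-10 12-5 14-13 18-5 3-27 1-11 6 13 20 13 15 17 27 4 3 8 0 15-8 18-4 11 0 8 3 13 10 6 9 8 20 17 18 13 8 16 4 10 0 6-3 30-32 22-16-2-14-12-25-1-11 11-7 12-11 2-28 4-12 0-14-10-16-8-6-24-5-10-22-4-3 6 0 16-8 12 0 15 4 8-2 16-8 23 2 13-4 31-26 14-26 6-25 0-11-5-17 1-10-6 4-10 3-16 0-20-4-12-7z"/><path data-summit="409 389" data-summit-m="1695" d="M479 119l-14 11-5 11 5 22 0 11-9 32-11 19-16 15-20 13-31 0-16 8-8 2-15-4-12 0-16 8-6 0 4 3 10 22 24 5 8 6 10 16 0 14-4 12-2 28-12 11-11 7 1 11 14 31 0 8-3 2 19 0 51 14 35 0 10 3 16 13 8 17 13 11 5 8 7 18 19 1 1-197-7-7-36-18-4-36 6-10 27-11 14-11 0-67-17-3-14-11-16-28z"/>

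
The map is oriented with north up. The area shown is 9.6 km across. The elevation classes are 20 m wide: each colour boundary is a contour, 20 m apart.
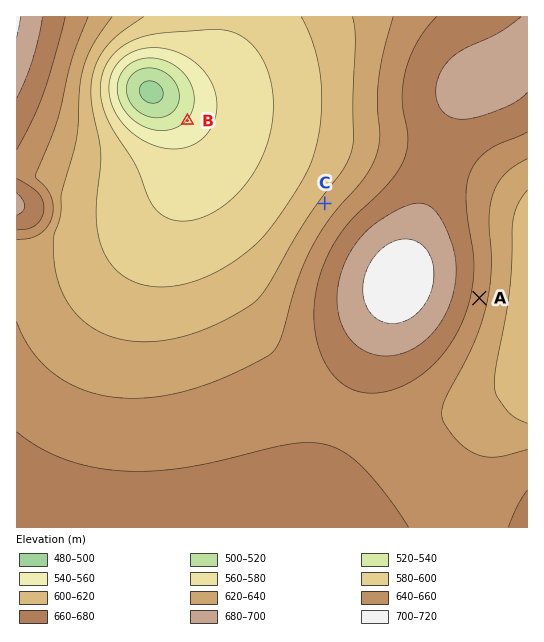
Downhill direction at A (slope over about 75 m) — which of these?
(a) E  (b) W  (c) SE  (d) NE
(a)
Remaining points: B NW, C NW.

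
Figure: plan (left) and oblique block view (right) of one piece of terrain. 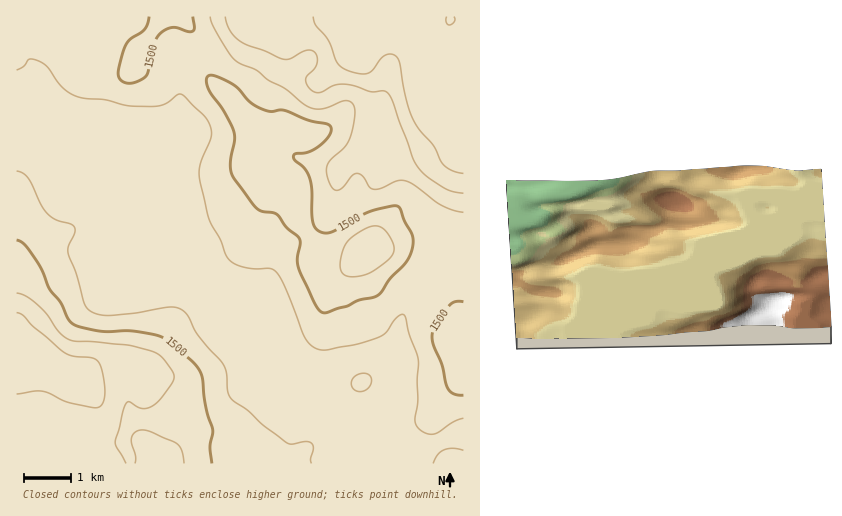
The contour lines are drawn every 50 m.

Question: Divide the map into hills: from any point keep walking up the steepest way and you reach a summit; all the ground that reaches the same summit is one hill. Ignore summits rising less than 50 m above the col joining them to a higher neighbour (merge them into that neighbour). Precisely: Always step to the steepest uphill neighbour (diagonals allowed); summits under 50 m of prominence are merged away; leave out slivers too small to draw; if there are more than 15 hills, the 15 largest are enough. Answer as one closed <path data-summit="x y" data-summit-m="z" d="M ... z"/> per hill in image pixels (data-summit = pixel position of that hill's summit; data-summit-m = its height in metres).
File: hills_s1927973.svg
<path data-summit="362 255" data-summit-m="1580" d="M280 16l-263 0-1 142 26 8 132 55 165 164 0-9 8-10 18-6 14 4 6 7 19 45 3-7 0-45-8-18 0-18 8-21 5-21 14-22 11-10 27 2 0-144-17 0-12-4-25 15-24 9-11-10 0-35-16-33-1-13-2 7-8 9-25 21-9 2-14-8-9-11-3-11-1-21-6-7z"/><path data-summit="82 379" data-summit-m="1637" d="M18 158l-2 1 1 305 447-1-1-31-8 2-24 11-19-8-8-9-2-15-17-42-6-7-4-3-10-1-18 6-8 10 0 9-161-161-136-58z"/><path data-summit="462 355" data-summit-m="1542" d="M442 254l-5 0-5 4-17 21-16 49 0 18 8 18 0 45-4 8 0 8 9 12 19 8 18-9 15-4 0-175z"/>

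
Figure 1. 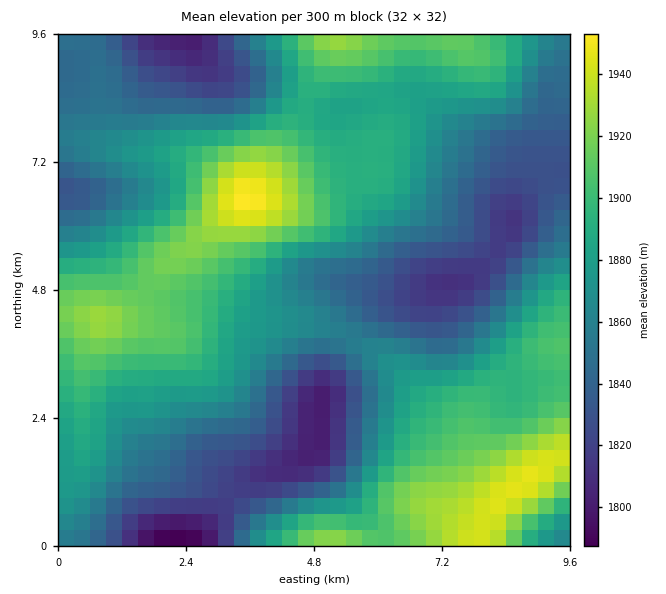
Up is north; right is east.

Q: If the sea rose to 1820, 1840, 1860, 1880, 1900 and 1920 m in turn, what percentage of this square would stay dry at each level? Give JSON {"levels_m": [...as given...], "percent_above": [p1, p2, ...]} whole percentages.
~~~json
{"levels_m": [1820, 1840, 1860, 1880, 1900, 1920], "percent_above": [91, 77, 61, 45, 25, 9]}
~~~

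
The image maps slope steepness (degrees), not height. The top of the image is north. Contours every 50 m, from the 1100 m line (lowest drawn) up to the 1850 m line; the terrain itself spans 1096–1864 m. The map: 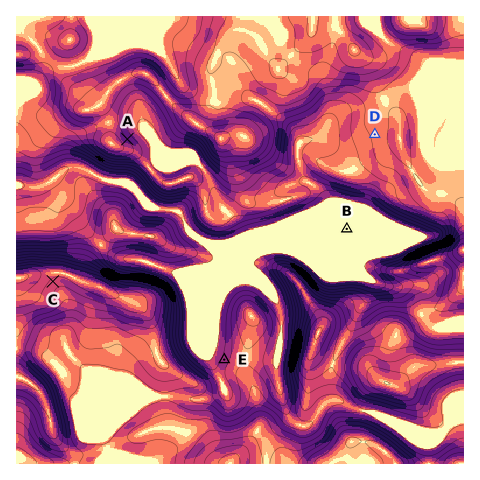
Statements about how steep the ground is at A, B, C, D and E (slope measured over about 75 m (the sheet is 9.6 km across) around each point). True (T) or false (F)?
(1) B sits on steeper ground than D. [F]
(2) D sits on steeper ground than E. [F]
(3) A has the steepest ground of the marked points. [T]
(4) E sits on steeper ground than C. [T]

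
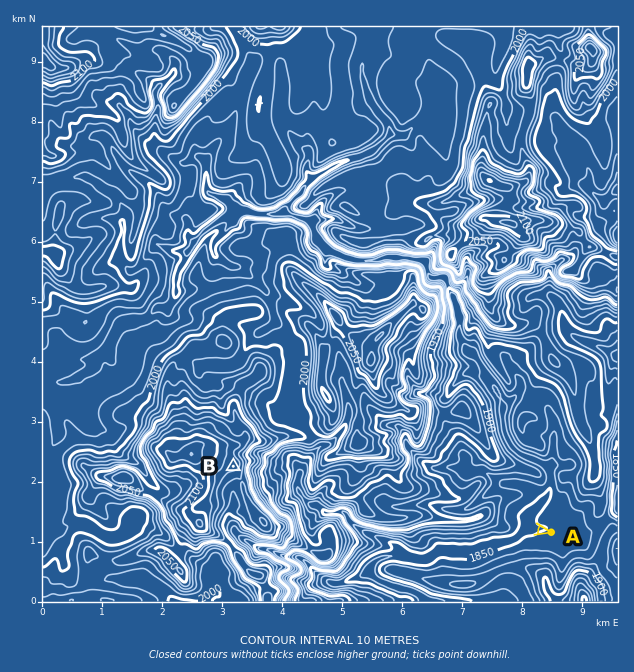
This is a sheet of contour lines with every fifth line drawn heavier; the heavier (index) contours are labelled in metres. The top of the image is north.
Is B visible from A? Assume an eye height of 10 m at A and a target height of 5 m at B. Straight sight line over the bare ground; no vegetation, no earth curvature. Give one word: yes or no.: yes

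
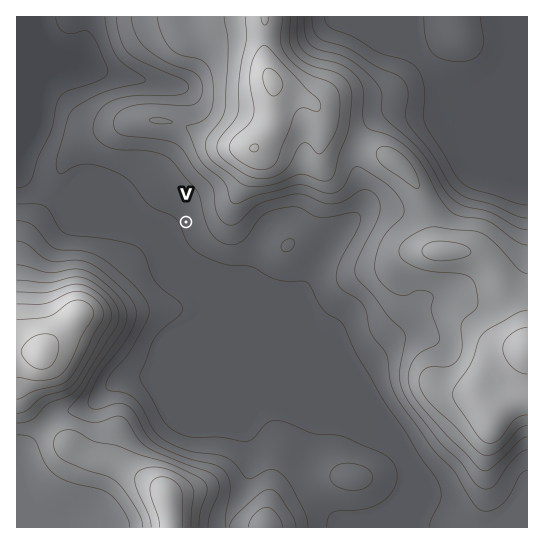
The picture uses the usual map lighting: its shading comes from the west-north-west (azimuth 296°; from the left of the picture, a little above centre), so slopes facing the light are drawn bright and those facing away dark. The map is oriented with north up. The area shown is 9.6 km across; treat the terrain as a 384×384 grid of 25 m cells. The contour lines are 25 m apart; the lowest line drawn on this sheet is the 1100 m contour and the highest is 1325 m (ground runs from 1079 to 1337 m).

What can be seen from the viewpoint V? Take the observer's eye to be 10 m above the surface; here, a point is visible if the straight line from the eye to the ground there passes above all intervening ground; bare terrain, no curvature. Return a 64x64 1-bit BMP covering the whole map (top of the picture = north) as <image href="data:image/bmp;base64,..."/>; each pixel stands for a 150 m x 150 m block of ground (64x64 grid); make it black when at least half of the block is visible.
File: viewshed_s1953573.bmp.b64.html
<image width="64" height="64" href="data:image/bmp;base64,Qk0+AgAAAAAAAD4AAAAoAAAAQAAAAEAAAAABAAEAAAAAAAACAAATCwAAEwsAAAIAAAAAAAAA////AAAAAAAAAAAPAAAHwAAAAA/wAA/AAAAAD/AAD8AAAAAP8AAfwAAAGA/wAB/AAAB/j/wAP8AAAf///+BzwAAD/////EHAAA//////gMAAf///3/8MwAH//////gzAAf/////8H8AA//////gcYAB/////8DjgAB/////geMAAH////8BxwAAH////gP/AAAB///8A/8AAAD///gD/wAAAP//8AHgAAAAf//gAAAAAAB//8AAAAAAAD//gAAAAAAAP/8AAAAAAAAf/gAAAAAAOA/8AAAAAAD+D/gAAAAAA///8AAAAAMH///gAAAAA4f//8AAAAADx///AAAAAAPv//4AAAAAA////AAAAAAD///4AAAAAAP///gAAAAAA////AAAAAAD///+AAAAAAP///8AAAAAA////wAAAAAB////AAAAAAD///8AAAAAAD///4AAAAAAH///wAAAAAAf///4AAAAAB////gAAAAAD///8AAAAAAP///gAAAAAAf/+AAAAAAAAH/wAAAAAAAAH+AAAAAAAAAHgAAAAAAAAAAAAAAAAAAAAAAAAAAAAAAAAAAAAAAAAAAAAAAAAAAAAAAAAAAAAAAAAAAAAAAAAAAAAAAAAAAAAAAAAAAAAAAAAAAAAAAAAAAAAAAAAAAAAAAAAAAAAAAAAAAAAAAAAAAAAAAAAAA=="/>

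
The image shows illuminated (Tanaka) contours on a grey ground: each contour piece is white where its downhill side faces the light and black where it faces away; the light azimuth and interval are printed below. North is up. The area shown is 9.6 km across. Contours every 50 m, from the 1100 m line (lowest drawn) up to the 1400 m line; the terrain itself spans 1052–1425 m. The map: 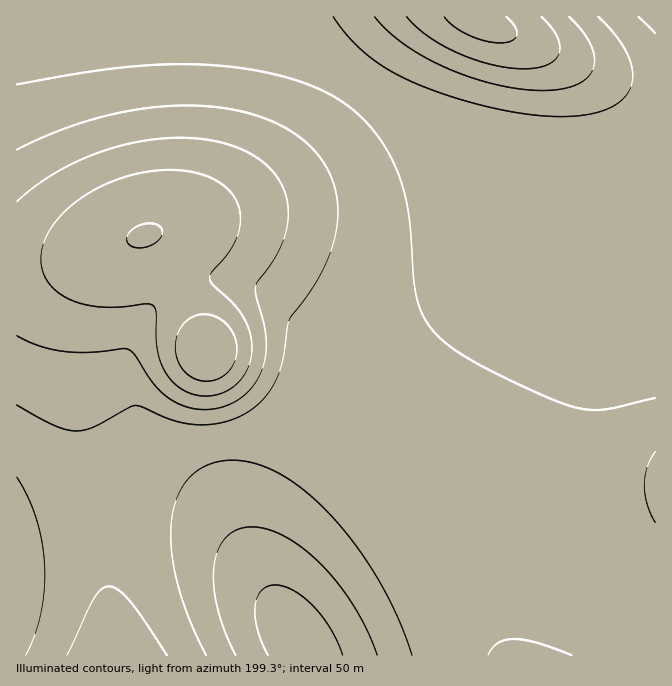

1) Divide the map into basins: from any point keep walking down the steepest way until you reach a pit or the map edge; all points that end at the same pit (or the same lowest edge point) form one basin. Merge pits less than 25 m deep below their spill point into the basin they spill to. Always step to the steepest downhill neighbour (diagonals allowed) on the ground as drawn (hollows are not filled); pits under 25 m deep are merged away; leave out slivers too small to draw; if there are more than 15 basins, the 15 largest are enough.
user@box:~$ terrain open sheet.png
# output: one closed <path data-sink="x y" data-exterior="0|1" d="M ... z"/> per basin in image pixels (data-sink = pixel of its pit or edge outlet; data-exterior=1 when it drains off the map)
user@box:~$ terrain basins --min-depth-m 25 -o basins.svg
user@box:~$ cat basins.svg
<path data-sink="145 235" data-exterior="0" d="M274 16l-258 1 1 509 38-13 45-10 14-2 51 2 22 6 27 15 25 26 13 18-3-10-35-56-18-24-55-53-13-23-5-29 1-16 7-20 15-24 18-15 23-14 17-5 28-1 17 3 19 8 40 32 29 17 20 5 15 0 16-4 42-20 34-25 42-42 40-52 11-11 8-5 14-2-54-11-28-10-39-18-90-57z"/><path data-sink="655 485" data-exterior="1" d="M585 183l-15 1-6 4-15 14-25 35-33 40-47 47-82 69-46 45-37 52-15 37-1 41 10 30 28 47 4 11 351-1 0-470-42 1z"/><path data-sink="478 20" data-exterior="0" d="M655 16l-381 1 61 46 73 50 50 30 27 13 40 15 44 10 45 5 33 0 9-3z"/><path data-sink="207 350" data-exterior="0" d="M569 184l-12 5-11 11-40 52-42 42-34 25-42 20-16 4-15 0-20-5-29-17-40-32-19-8-17-3-28 1-17 5-30 19-16 17-10 17-7 20-1 16 5 29 13 23 55 53 18 24 58 97 1-4-5-8-5-19 0-33 10-32 25-41 18-24 46-45 82-69 47-47 33-40 25-35z"/><path data-sink="117 655" data-exterior="1" d="M155 501l-41 0-24 3-46 12-28 11 0 128 288 1 0-4-8-15-57-87-25-26-10-6-25-12z"/>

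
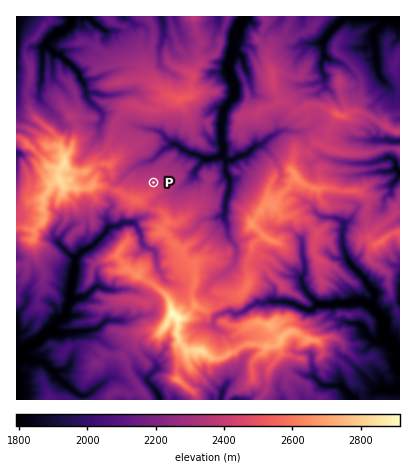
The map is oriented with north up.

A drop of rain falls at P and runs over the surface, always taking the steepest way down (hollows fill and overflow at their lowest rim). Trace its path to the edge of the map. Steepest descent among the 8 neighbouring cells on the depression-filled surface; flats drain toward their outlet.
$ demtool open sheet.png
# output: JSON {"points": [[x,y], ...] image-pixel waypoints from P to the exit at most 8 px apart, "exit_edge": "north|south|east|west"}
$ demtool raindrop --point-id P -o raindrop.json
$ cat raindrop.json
{"points": [[154, 182], [154, 174], [150, 166], [154, 158], [162, 152], [170, 146], [178, 144], [186, 150], [194, 154], [202, 158], [210, 158], [218, 156], [224, 152], [222, 144], [222, 136], [222, 128], [222, 120], [224, 112], [228, 104], [234, 96], [234, 88], [232, 80], [228, 72], [228, 64], [232, 56], [234, 48], [234, 40], [236, 32], [240, 24], [246, 16]], "exit_edge": "north"}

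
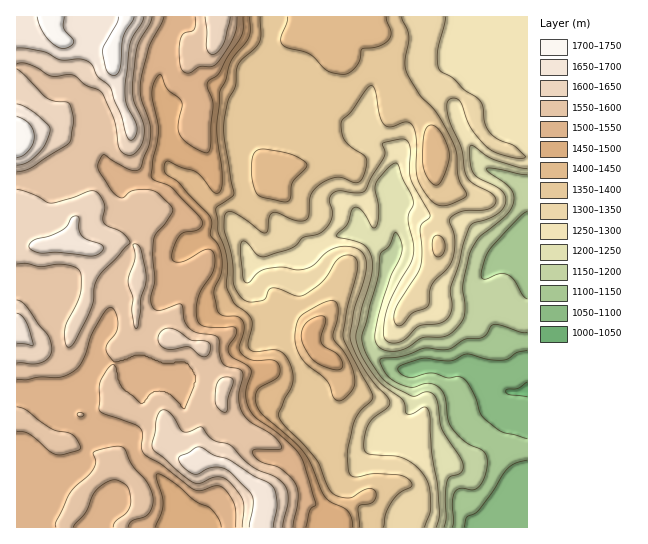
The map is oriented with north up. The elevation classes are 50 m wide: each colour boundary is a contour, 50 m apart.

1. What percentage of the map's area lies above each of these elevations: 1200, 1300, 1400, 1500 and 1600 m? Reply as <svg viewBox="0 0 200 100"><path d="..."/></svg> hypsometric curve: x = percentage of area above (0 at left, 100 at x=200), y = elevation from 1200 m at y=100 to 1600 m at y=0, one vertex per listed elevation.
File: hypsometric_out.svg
<svg viewBox="0 0 200 100"><path d="M178 100l-27-25-47-25-23-25-57-25"/></svg>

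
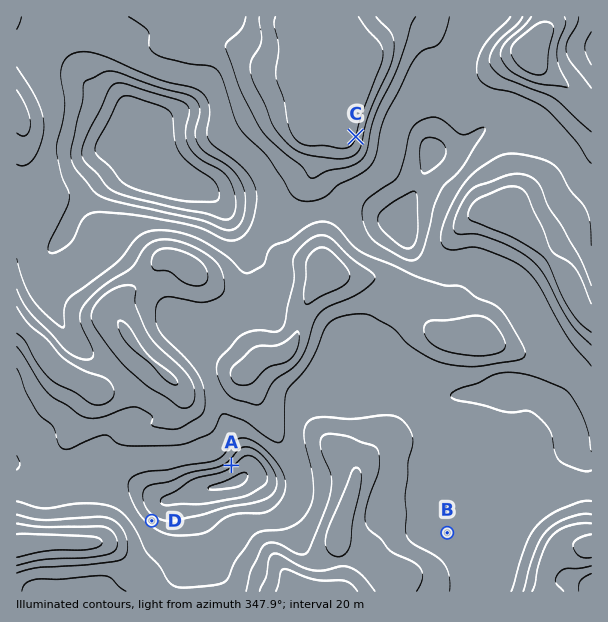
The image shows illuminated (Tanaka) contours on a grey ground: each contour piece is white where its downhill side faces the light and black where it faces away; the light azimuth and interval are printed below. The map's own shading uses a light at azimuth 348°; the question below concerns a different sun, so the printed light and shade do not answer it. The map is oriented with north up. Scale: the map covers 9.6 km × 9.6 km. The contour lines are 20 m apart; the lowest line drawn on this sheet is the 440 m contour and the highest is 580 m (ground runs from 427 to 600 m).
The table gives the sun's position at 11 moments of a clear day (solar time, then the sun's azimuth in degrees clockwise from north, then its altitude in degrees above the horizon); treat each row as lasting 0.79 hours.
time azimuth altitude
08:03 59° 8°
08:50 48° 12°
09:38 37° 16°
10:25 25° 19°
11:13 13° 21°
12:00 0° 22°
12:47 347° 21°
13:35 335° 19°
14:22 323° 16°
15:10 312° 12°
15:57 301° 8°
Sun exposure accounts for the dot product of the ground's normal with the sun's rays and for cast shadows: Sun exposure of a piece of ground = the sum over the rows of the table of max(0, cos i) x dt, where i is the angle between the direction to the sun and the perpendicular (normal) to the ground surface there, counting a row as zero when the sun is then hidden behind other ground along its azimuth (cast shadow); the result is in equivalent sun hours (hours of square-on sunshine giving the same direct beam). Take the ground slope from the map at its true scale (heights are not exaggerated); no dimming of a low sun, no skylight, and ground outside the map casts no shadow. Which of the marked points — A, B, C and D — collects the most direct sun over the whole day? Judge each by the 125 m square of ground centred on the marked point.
D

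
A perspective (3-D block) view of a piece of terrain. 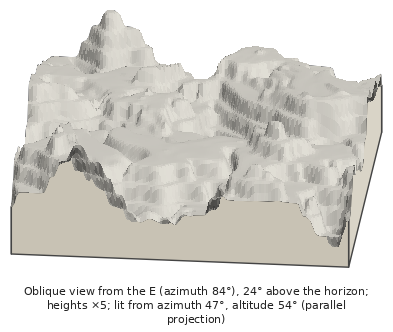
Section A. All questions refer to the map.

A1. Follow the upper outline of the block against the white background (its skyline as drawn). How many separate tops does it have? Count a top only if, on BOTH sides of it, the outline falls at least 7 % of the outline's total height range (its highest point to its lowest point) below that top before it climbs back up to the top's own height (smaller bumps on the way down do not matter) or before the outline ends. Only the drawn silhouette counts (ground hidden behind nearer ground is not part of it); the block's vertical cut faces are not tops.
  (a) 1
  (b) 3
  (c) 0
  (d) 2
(d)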